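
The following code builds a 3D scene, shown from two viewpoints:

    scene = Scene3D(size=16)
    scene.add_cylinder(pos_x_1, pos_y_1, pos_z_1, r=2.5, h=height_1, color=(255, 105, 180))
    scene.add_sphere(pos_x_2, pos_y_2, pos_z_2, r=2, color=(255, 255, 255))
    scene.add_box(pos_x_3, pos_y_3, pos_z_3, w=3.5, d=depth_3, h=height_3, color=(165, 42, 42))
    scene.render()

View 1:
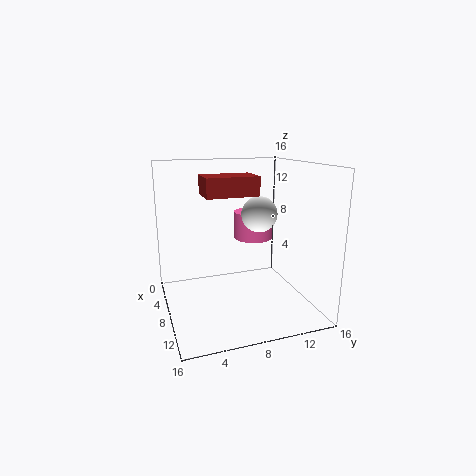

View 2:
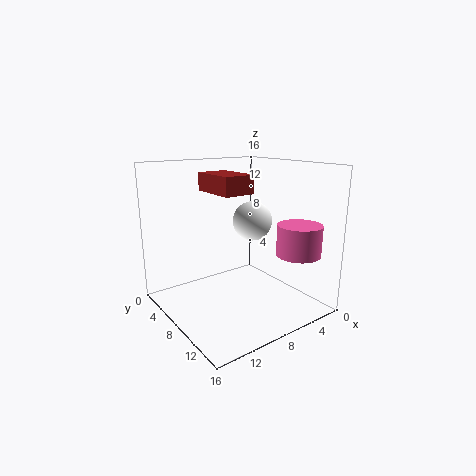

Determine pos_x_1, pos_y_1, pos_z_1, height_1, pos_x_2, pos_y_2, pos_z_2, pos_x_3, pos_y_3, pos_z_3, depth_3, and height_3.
pos_x_1 = 2.5; pos_y_1 = 12; pos_z_1 = 6; height_1 = 3.5; pos_x_2 = 8; pos_y_2 = 10.5; pos_z_2 = 10.5; pos_x_3 = 7; pos_y_3 = 4; pos_z_3 = 13; depth_3 = 5.5; height_3 = 2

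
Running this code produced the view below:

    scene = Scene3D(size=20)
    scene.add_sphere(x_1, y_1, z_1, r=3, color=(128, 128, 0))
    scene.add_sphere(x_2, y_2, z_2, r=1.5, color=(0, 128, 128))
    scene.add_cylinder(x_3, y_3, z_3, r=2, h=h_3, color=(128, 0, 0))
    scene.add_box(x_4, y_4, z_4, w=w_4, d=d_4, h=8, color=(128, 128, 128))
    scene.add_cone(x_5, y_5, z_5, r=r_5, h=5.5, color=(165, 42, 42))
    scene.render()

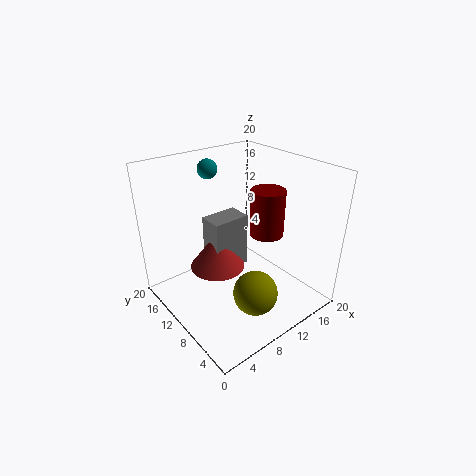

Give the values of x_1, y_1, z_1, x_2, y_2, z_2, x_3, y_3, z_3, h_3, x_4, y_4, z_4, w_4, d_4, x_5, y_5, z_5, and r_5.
x_1 = 9, y_1 = 5, z_1 = 4, x_2 = 11, y_2 = 18.5, z_2 = 17.5, x_3 = 9.5, y_3 = 4, z_3 = 13.5, h_3 = 5.5, x_4 = 7.5, y_4 = 11.5, z_4 = 4, w_4 = 5.5, d_4 = 3.5, x_5 = 8.5, y_5 = 13, z_5 = 4.5, r_5 = 4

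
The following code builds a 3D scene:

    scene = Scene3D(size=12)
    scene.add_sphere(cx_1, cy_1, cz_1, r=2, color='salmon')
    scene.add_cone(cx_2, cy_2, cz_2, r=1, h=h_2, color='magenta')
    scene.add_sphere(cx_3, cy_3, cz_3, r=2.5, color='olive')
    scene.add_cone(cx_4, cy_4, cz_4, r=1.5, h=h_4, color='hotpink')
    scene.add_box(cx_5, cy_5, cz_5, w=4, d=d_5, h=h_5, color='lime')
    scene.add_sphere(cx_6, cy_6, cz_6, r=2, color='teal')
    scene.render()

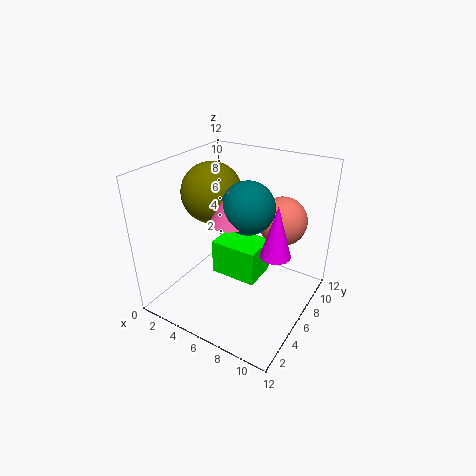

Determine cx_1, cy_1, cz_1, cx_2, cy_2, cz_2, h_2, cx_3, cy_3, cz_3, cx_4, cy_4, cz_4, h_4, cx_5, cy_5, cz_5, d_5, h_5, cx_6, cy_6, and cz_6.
cx_1 = 9; cy_1 = 8; cz_1 = 7.5; cx_2 = 11; cy_2 = 2.5; cz_2 = 8; h_2 = 3.5; cx_3 = 3.5; cy_3 = 6; cz_3 = 9.5; cx_4 = 6.5; cy_4 = 4; cz_4 = 8.5; h_4 = 2.5; cx_5 = 4; cy_5 = 5; cz_5 = 2.5; d_5 = 3; h_5 = 3; cx_6 = 7.5; cy_6 = 5; cz_6 = 9.5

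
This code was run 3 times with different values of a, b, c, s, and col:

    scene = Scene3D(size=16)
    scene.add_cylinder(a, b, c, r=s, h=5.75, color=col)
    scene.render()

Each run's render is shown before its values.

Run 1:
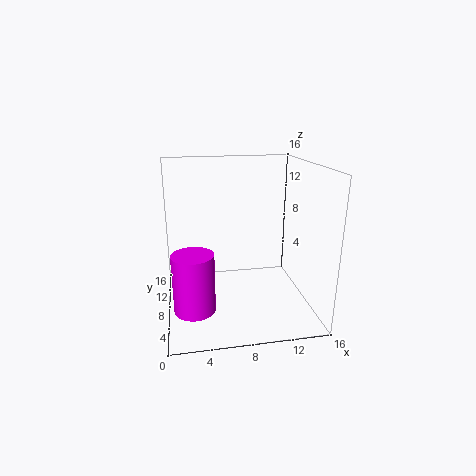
a = 2.75; b = 2.5; c = 3; s = 2; col = 'magenta'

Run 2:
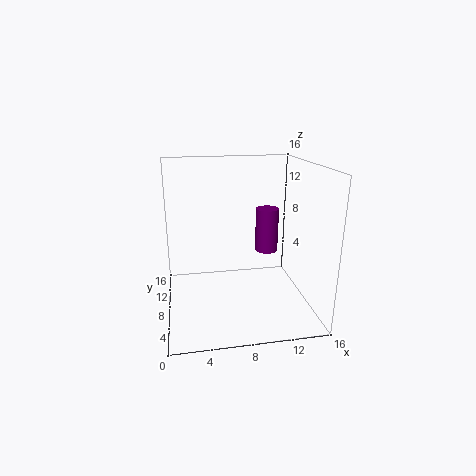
a = 13; b = 14; c = 3.75; s = 1.5; col = 'purple'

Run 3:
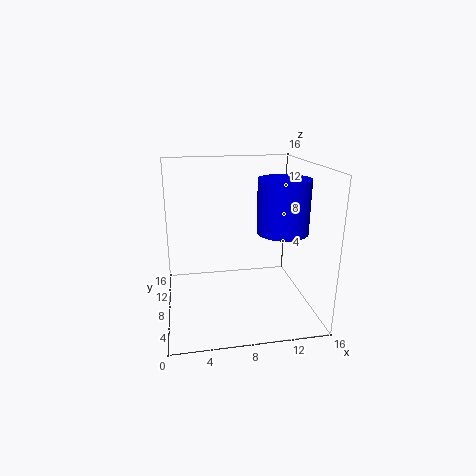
a = 12.5; b = 6.25; c = 9; s = 2.75; col = 'blue'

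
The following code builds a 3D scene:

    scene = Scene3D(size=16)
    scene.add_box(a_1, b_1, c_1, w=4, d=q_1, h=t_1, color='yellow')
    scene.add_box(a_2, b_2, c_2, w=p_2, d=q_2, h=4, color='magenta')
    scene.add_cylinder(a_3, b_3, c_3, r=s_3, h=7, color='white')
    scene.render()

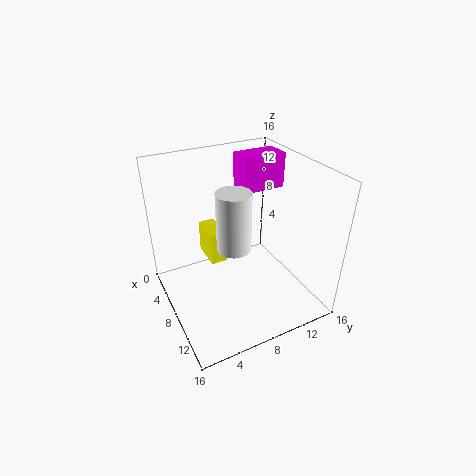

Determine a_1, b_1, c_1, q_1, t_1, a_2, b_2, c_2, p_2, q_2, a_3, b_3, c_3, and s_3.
a_1 = 1; b_1 = 6; c_1 = 3; q_1 = 2; t_1 = 4; a_2 = 3; b_2 = 10; c_2 = 12; p_2 = 3; q_2 = 5; a_3 = 7; b_3 = 8; c_3 = 6; s_3 = 2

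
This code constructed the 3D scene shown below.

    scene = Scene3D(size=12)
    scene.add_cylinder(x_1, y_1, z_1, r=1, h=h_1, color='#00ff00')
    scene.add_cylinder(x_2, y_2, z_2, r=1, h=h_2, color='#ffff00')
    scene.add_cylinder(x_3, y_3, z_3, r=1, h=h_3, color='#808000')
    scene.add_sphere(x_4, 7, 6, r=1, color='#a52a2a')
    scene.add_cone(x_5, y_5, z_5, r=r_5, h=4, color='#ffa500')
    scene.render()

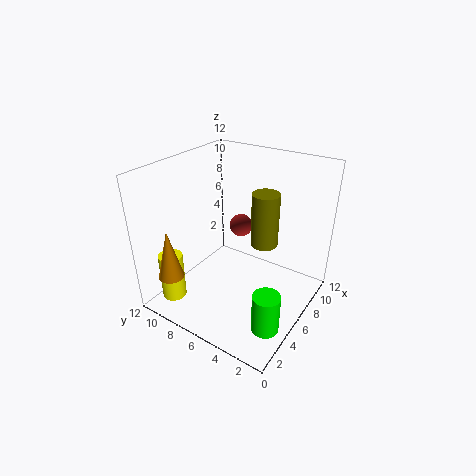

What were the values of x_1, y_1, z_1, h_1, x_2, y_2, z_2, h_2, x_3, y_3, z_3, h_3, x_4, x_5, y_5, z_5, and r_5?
x_1 = 2; y_1 = 1; z_1 = 2; h_1 = 3; x_2 = 2; y_2 = 10; z_2 = 1; h_2 = 4; x_3 = 5; y_3 = 3; z_3 = 7; h_3 = 4; x_4 = 8; x_5 = 1; y_5 = 9; z_5 = 4; r_5 = 1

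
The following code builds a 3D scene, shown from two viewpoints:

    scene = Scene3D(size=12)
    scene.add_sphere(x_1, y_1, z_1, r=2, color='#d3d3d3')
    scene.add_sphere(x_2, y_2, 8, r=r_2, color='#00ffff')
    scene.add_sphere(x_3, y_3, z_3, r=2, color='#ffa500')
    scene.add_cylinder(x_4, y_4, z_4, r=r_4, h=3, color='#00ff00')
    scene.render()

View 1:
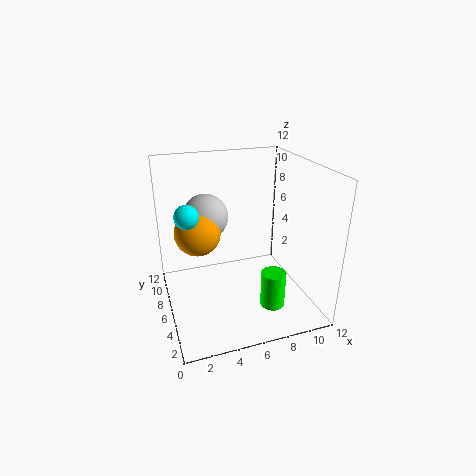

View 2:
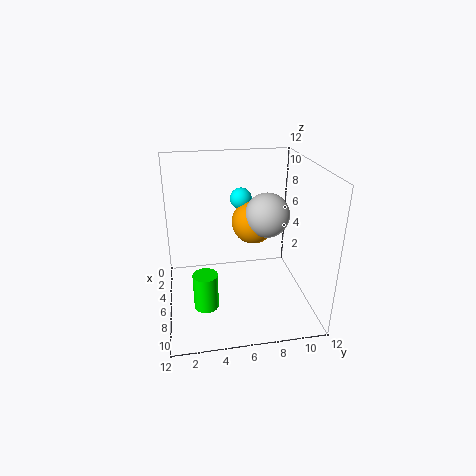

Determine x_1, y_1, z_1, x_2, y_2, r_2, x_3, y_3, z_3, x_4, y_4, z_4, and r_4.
x_1 = 4
y_1 = 9
z_1 = 7
x_2 = 2
y_2 = 7
r_2 = 1
x_3 = 3
y_3 = 8
z_3 = 6
x_4 = 8
y_4 = 3
z_4 = 1
r_4 = 1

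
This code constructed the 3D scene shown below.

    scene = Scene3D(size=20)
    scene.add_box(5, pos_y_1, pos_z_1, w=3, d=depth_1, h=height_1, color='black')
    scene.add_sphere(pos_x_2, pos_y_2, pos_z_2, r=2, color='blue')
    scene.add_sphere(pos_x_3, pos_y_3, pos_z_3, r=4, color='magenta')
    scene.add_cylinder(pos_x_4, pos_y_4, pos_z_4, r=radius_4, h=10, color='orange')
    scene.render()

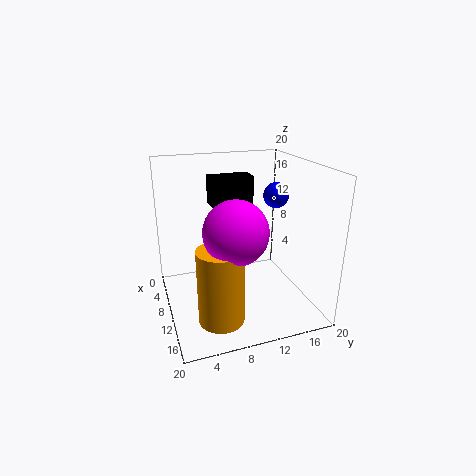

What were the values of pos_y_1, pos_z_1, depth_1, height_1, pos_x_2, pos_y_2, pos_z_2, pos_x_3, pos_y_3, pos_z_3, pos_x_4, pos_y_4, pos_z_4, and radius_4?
pos_y_1 = 7
pos_z_1 = 14
depth_1 = 6
height_1 = 4
pos_x_2 = 5
pos_y_2 = 18
pos_z_2 = 14
pos_x_3 = 15
pos_y_3 = 8
pos_z_3 = 13
pos_x_4 = 15
pos_y_4 = 6
pos_z_4 = 1
radius_4 = 3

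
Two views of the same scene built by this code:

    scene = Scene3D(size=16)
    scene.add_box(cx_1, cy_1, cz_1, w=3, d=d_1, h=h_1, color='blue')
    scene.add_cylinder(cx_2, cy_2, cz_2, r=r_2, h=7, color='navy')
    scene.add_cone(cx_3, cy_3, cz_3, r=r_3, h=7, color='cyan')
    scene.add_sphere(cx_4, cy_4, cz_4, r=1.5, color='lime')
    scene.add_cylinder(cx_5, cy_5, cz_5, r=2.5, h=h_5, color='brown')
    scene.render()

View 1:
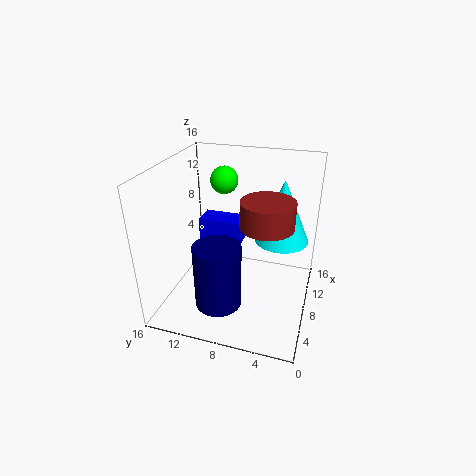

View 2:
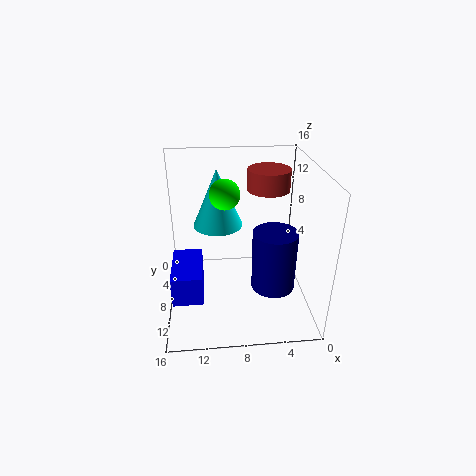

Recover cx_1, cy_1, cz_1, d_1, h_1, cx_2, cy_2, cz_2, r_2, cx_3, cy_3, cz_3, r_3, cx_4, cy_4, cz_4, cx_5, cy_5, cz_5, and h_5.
cx_1 = 12, cy_1 = 9, cz_1 = 4.5, d_1 = 5.5, h_1 = 3, cx_2 = 4, cy_2 = 9, cz_2 = 2, r_2 = 2.5, cx_3 = 10, cy_3 = 3.5, cz_3 = 7.5, r_3 = 3, cx_4 = 9.5, cy_4 = 10, cz_4 = 14, cx_5 = 4, cy_5 = 4, cz_5 = 12, h_5 = 2.5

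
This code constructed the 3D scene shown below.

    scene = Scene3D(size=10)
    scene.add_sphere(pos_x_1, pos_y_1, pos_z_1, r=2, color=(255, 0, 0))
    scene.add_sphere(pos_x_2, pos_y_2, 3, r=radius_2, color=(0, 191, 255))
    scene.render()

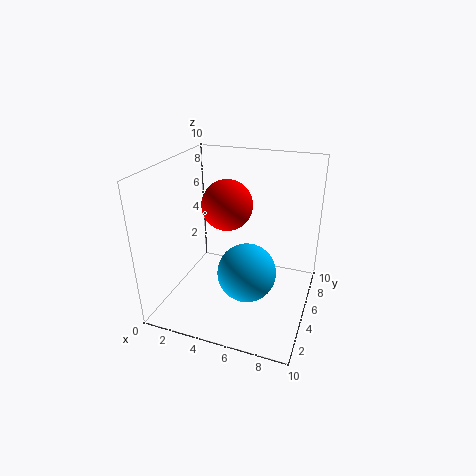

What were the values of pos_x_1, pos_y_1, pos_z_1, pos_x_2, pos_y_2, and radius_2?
pos_x_1 = 3, pos_y_1 = 8, pos_z_1 = 6, pos_x_2 = 6, pos_y_2 = 4, radius_2 = 2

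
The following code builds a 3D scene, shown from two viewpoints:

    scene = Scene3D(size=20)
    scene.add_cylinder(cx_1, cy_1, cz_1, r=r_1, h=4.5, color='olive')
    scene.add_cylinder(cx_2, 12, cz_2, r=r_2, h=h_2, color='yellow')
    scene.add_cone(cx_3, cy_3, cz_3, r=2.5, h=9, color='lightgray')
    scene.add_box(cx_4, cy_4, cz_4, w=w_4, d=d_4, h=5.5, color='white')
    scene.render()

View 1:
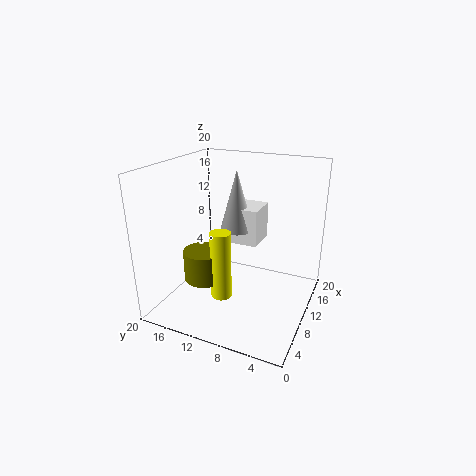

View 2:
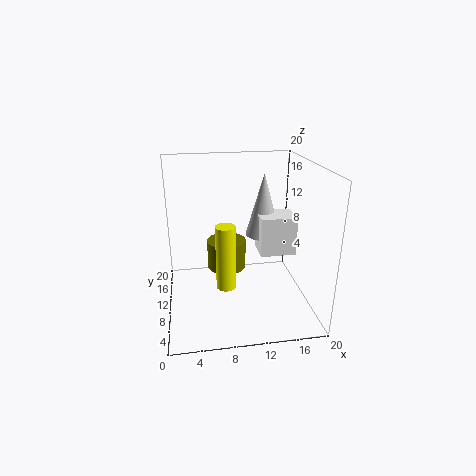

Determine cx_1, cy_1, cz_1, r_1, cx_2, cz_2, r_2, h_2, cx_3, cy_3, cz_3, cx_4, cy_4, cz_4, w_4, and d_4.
cx_1 = 9
cy_1 = 15
cz_1 = 3
r_1 = 3
cx_2 = 8.5
cz_2 = 1
r_2 = 1.5
h_2 = 10
cx_3 = 14
cy_3 = 12
cz_3 = 9.5
cx_4 = 13
cy_4 = 8.5
cz_4 = 7.5
w_4 = 5
d_4 = 4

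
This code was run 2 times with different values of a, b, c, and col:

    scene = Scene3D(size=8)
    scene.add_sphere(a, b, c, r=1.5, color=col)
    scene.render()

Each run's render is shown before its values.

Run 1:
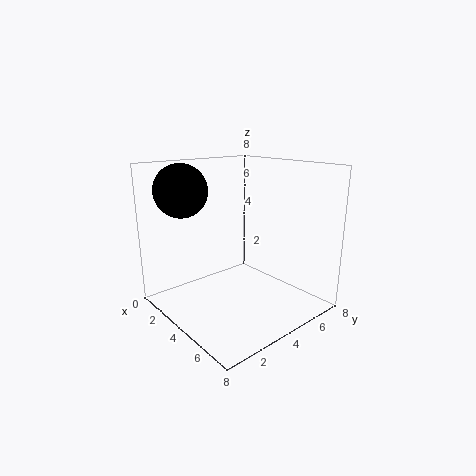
a = 1.5; b = 2; c = 6.5; col = 'black'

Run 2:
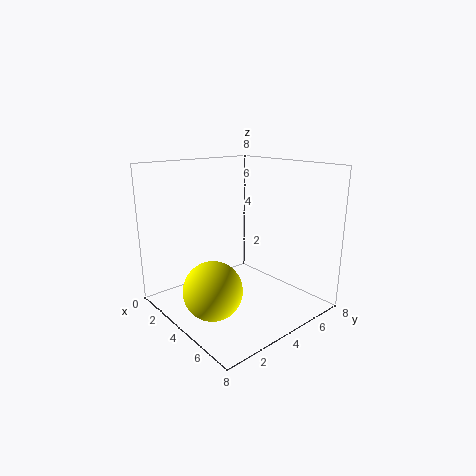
a = 5; b = 1.5; c = 2; col = 'yellow'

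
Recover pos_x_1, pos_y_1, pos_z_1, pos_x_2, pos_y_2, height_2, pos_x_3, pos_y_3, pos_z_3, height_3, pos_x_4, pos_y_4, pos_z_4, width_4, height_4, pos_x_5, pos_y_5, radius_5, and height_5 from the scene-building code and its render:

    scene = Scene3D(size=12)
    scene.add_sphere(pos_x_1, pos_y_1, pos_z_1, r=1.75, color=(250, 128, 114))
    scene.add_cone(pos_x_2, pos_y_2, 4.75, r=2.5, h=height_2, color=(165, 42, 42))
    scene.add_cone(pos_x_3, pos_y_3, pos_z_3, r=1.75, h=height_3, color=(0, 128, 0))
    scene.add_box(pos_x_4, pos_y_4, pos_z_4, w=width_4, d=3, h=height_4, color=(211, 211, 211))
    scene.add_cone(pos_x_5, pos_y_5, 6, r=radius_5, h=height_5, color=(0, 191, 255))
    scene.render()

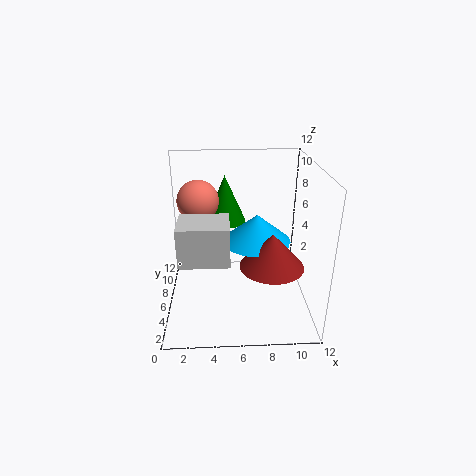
pos_x_1 = 2.75
pos_y_1 = 7.5
pos_z_1 = 8.75
pos_x_2 = 8.5
pos_y_2 = 3.5
height_2 = 2.75
pos_x_3 = 5
pos_y_3 = 8
pos_z_3 = 6.75
height_3 = 4
pos_x_4 = 1.5
pos_y_4 = 1.75
pos_z_4 = 5.75
width_4 = 3.75
height_4 = 3
pos_x_5 = 7.5
pos_y_5 = 5.5
radius_5 = 2.75
height_5 = 2.25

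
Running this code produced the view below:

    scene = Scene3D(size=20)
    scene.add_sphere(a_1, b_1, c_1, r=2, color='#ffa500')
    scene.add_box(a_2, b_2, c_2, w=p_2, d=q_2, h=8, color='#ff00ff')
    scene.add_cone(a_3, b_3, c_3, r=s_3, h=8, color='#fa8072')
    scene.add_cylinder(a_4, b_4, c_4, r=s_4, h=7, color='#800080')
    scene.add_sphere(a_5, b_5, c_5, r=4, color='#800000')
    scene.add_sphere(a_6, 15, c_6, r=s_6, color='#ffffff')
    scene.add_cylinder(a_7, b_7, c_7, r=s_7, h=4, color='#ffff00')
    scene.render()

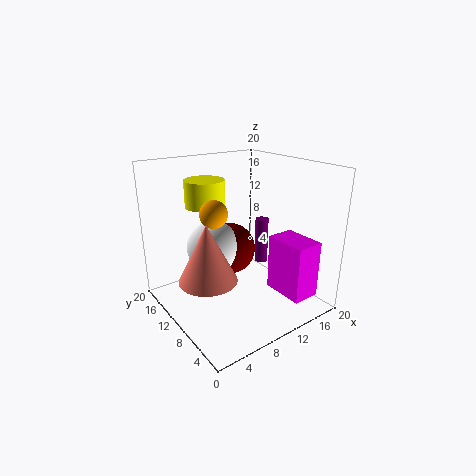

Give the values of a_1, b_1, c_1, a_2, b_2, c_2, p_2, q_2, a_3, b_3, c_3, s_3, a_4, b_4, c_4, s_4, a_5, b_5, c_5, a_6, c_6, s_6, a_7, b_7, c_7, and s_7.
a_1 = 8; b_1 = 13; c_1 = 13; a_2 = 14; b_2 = 2; c_2 = 2; p_2 = 4; q_2 = 6; a_3 = 5; b_3 = 10; c_3 = 5; s_3 = 4; a_4 = 16; b_4 = 12; c_4 = 4; s_4 = 1; a_5 = 12; b_5 = 15; c_5 = 6; a_6 = 9; c_6 = 7; s_6 = 4; a_7 = 9; b_7 = 17; c_7 = 13; s_7 = 3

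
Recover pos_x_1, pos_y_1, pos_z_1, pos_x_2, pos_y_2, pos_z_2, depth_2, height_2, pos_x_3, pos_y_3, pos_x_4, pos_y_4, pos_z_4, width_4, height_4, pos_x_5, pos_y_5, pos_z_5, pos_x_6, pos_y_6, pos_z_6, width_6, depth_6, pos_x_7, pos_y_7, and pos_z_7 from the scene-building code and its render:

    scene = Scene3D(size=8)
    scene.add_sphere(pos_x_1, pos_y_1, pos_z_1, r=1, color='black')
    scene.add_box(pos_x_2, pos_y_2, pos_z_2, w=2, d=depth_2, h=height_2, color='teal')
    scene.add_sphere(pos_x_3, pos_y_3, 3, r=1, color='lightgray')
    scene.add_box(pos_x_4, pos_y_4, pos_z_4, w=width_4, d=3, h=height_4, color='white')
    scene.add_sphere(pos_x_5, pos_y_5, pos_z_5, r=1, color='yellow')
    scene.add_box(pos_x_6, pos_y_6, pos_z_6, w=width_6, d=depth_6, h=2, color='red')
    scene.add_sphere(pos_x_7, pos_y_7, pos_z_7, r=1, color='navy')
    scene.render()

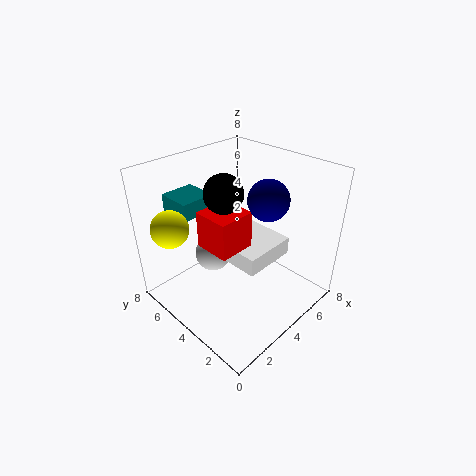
pos_x_1 = 3
pos_y_1 = 4
pos_z_1 = 7
pos_x_2 = 2
pos_y_2 = 6
pos_z_2 = 5
depth_2 = 2
height_2 = 1
pos_x_3 = 3
pos_y_3 = 5
pos_x_4 = 3
pos_y_4 = 2
pos_z_4 = 3
width_4 = 3
height_4 = 1
pos_x_5 = 1
pos_y_5 = 6
pos_z_5 = 5
pos_x_6 = 2
pos_y_6 = 3
pos_z_6 = 4
width_6 = 2
depth_6 = 2
pos_x_7 = 4
pos_y_7 = 2
pos_z_7 = 7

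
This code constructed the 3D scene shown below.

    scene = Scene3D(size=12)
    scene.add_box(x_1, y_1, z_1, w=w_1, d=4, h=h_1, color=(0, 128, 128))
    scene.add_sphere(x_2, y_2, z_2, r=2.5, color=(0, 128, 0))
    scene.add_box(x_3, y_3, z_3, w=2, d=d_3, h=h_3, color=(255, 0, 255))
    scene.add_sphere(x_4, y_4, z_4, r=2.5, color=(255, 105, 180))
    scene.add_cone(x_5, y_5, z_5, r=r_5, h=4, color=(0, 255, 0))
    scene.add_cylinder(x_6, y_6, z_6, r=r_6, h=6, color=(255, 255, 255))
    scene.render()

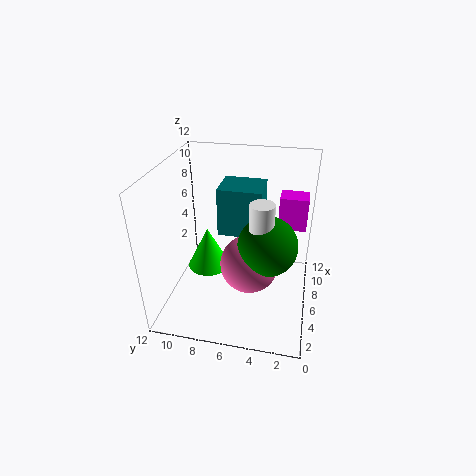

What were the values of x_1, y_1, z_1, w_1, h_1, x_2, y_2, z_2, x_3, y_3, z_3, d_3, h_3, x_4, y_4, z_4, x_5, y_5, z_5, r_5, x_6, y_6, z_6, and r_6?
x_1 = 8.5, y_1 = 4.5, z_1 = 4.5, w_1 = 3.5, h_1 = 4.5, x_2 = 6, y_2 = 3.5, z_2 = 5.5, x_3 = 9, y_3 = 0.5, z_3 = 5.5, d_3 = 2.5, h_3 = 3, x_4 = 6, y_4 = 5, z_4 = 3.5, x_5 = 8.5, y_5 = 9.5, z_5 = 1, r_5 = 2, x_6 = 5.5, y_6 = 4, z_6 = 3.5, r_6 = 1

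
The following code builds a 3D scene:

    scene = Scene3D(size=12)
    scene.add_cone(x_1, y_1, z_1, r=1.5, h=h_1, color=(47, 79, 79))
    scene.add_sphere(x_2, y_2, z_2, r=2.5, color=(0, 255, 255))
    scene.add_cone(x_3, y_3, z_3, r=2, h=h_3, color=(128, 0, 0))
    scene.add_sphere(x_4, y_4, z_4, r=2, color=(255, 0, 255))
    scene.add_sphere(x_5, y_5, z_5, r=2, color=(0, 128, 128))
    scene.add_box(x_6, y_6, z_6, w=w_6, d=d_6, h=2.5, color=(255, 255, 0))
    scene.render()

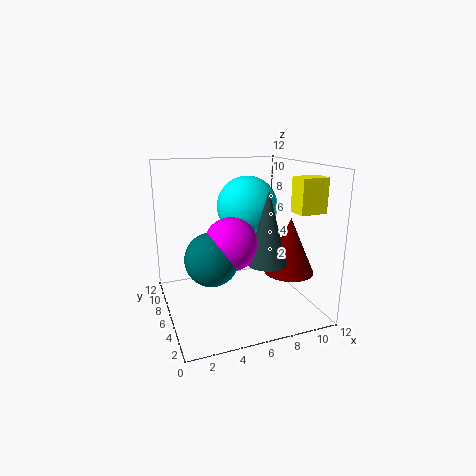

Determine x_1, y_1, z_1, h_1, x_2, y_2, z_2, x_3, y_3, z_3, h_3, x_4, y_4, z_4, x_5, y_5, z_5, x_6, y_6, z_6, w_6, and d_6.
x_1 = 7
y_1 = 2.5
z_1 = 5
h_1 = 5.5
x_2 = 7
y_2 = 6.5
z_2 = 8.5
x_3 = 9.5
y_3 = 3.5
z_3 = 3.5
h_3 = 4.5
x_4 = 4.5
y_4 = 3.5
z_4 = 6.5
x_5 = 3
y_5 = 3.5
z_5 = 5.5
x_6 = 8.5
y_6 = 0.5
z_6 = 9
w_6 = 2
d_6 = 1.5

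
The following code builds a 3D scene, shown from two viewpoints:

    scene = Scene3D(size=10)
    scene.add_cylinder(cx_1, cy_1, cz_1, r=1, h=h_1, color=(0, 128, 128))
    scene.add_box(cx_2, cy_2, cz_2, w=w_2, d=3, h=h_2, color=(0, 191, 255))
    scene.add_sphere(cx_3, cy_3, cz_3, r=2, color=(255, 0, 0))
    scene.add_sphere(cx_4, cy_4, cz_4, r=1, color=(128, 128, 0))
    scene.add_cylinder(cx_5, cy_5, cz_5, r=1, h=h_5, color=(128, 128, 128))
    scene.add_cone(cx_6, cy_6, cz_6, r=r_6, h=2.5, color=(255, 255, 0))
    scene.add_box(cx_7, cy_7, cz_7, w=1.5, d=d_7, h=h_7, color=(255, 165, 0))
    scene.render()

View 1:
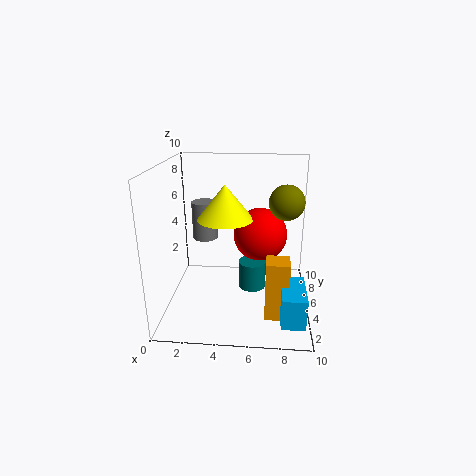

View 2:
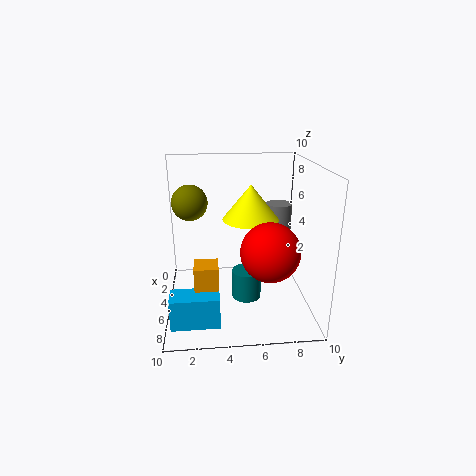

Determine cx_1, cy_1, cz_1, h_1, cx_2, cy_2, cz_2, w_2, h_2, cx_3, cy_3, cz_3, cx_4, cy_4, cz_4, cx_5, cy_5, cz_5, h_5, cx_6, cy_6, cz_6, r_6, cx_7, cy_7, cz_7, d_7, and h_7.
cx_1 = 6; cy_1 = 5.5; cz_1 = 1; h_1 = 2; cx_2 = 8; cy_2 = 0.5; cz_2 = 1; w_2 = 1.5; h_2 = 2; cx_3 = 6.5; cy_3 = 7; cz_3 = 4.5; cx_4 = 8; cy_4 = 2; cz_4 = 8.5; cx_5 = 2; cy_5 = 8.5; cz_5 = 3.5; h_5 = 3; cx_6 = 4; cy_6 = 6; cz_6 = 6; r_6 = 2; cx_7 = 7; cy_7 = 2; cz_7 = 0.5; d_7 = 1.5; h_7 = 4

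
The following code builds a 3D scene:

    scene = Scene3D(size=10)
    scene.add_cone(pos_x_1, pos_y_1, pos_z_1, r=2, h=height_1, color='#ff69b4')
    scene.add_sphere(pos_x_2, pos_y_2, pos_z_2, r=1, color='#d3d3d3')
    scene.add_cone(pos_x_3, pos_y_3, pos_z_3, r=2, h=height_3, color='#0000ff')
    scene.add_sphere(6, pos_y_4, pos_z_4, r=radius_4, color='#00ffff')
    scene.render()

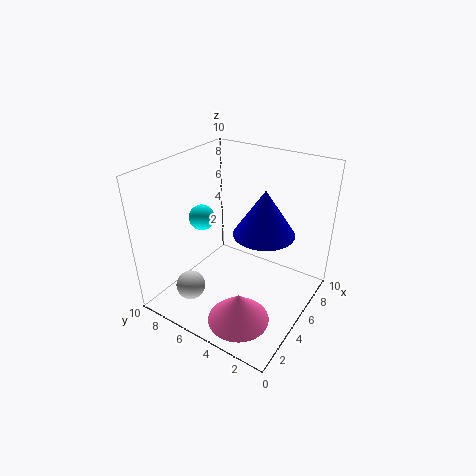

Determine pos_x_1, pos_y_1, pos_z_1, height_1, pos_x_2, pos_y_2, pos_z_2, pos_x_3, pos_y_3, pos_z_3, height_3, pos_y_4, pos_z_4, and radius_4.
pos_x_1 = 2
pos_y_1 = 3
pos_z_1 = 1
height_1 = 2
pos_x_2 = 2
pos_y_2 = 7
pos_z_2 = 2
pos_x_3 = 5
pos_y_3 = 3
pos_z_3 = 6
height_3 = 3
pos_y_4 = 9
pos_z_4 = 5
radius_4 = 1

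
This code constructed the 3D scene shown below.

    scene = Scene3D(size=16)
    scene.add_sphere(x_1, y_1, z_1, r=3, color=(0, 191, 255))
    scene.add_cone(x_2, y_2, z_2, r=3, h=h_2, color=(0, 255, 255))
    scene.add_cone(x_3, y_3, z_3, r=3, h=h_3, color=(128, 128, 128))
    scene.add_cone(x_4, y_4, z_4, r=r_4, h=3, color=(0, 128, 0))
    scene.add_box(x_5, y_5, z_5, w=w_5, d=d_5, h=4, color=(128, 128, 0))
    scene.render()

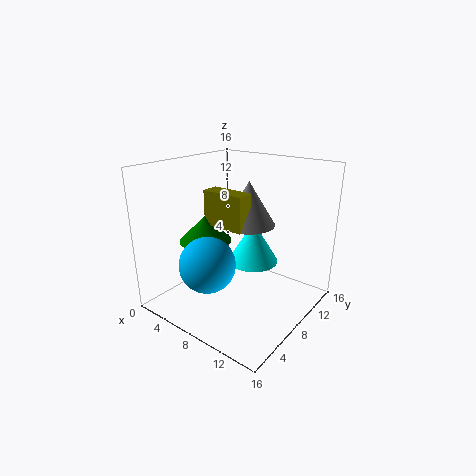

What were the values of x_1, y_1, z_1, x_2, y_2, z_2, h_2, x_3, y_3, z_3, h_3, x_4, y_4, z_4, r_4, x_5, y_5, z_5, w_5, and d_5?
x_1 = 7, y_1 = 4, z_1 = 6, x_2 = 8, y_2 = 11, z_2 = 4, h_2 = 5, x_3 = 8, y_3 = 10, z_3 = 9, h_3 = 5, x_4 = 4, y_4 = 7, z_4 = 7, r_4 = 3, x_5 = 4, y_5 = 7, z_5 = 9, w_5 = 5, d_5 = 2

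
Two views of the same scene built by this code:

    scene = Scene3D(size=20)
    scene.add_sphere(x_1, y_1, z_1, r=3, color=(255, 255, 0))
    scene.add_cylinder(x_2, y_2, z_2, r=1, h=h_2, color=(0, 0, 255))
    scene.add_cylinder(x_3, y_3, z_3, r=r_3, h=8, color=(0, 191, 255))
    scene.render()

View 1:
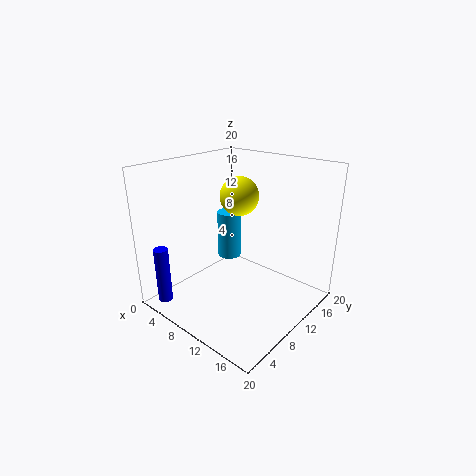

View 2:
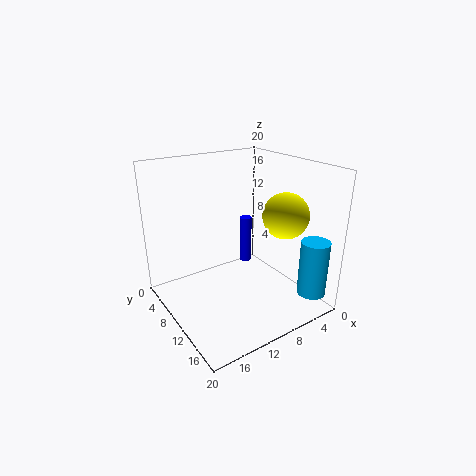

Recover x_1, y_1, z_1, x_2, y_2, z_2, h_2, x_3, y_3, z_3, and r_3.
x_1 = 6, y_1 = 15, z_1 = 14, x_2 = 3, y_2 = 2, z_2 = 1, h_2 = 8, x_3 = 2, y_3 = 17, z_3 = 2, r_3 = 2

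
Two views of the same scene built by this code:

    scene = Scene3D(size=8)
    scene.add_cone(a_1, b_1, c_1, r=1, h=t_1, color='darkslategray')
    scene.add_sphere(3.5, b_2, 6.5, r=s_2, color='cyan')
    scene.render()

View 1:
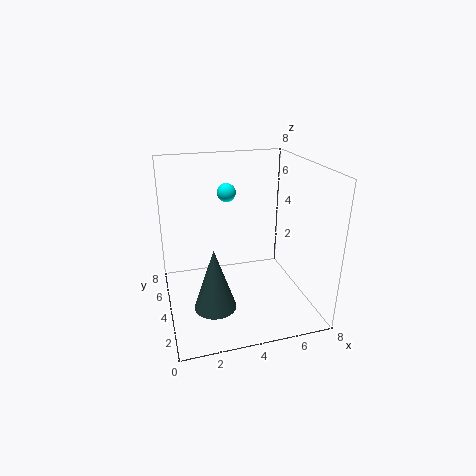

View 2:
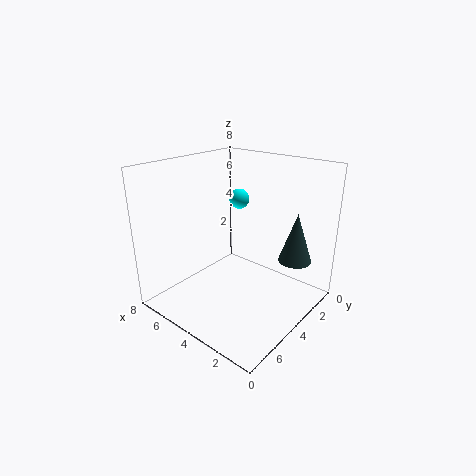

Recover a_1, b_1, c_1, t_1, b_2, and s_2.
a_1 = 2; b_1 = 1; c_1 = 2; t_1 = 3; b_2 = 4.5; s_2 = 0.5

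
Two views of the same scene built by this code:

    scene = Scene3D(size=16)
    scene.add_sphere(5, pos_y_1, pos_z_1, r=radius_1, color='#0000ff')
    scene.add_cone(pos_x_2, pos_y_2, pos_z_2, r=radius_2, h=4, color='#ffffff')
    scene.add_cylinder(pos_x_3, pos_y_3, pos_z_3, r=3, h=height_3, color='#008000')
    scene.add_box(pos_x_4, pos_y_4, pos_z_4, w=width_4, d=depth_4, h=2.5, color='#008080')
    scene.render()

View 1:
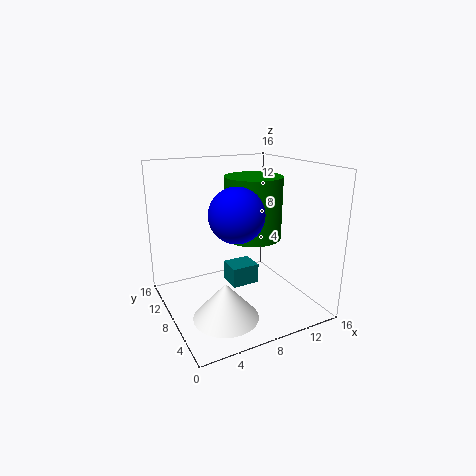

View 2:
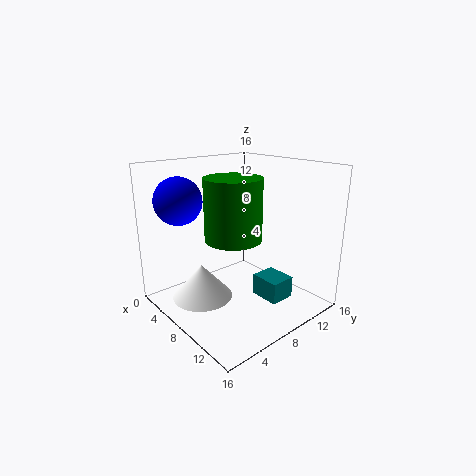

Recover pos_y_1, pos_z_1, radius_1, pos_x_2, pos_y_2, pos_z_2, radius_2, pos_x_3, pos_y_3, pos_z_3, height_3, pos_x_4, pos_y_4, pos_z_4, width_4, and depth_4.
pos_y_1 = 2.5; pos_z_1 = 12.5; radius_1 = 2.5; pos_x_2 = 5; pos_y_2 = 5; pos_z_2 = 0.5; radius_2 = 3.5; pos_x_3 = 9; pos_y_3 = 6.5; pos_z_3 = 8.5; height_3 = 6.5; pos_x_4 = 8.5; pos_y_4 = 10; pos_z_4 = 0.5; width_4 = 3.5; depth_4 = 3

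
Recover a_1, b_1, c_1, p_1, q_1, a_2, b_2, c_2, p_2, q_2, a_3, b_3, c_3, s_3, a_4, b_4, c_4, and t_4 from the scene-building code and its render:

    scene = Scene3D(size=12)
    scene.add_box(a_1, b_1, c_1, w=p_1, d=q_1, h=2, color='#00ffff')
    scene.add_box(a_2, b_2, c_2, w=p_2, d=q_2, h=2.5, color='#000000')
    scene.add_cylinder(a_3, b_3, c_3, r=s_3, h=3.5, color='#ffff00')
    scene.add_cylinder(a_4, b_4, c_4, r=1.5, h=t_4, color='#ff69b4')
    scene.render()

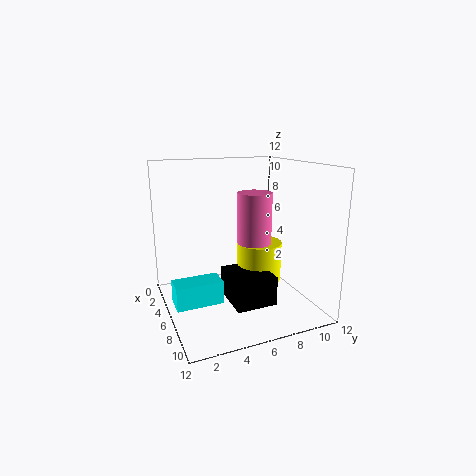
a_1 = 4.5, b_1 = 0.5, c_1 = 0.5, p_1 = 2, q_1 = 4, a_2 = 4.5, b_2 = 5, c_2 = 0.5, p_2 = 4, q_2 = 3.5, a_3 = 5, b_3 = 8.5, c_3 = 1.5, s_3 = 2, a_4 = 5, b_4 = 8, c_4 = 4, t_4 = 5.5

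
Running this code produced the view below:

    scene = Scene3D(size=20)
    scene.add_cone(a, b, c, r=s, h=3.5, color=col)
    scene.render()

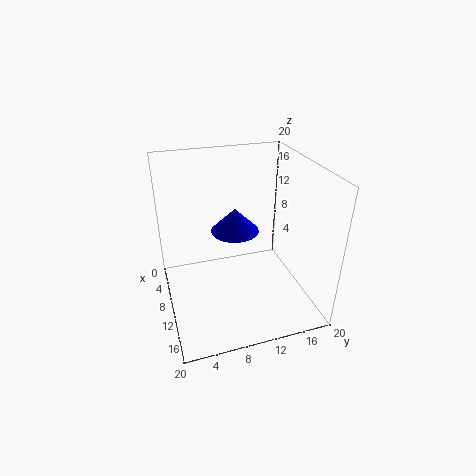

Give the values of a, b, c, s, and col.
a = 7, b = 10.5, c = 9.5, s = 3.5, col = 'blue'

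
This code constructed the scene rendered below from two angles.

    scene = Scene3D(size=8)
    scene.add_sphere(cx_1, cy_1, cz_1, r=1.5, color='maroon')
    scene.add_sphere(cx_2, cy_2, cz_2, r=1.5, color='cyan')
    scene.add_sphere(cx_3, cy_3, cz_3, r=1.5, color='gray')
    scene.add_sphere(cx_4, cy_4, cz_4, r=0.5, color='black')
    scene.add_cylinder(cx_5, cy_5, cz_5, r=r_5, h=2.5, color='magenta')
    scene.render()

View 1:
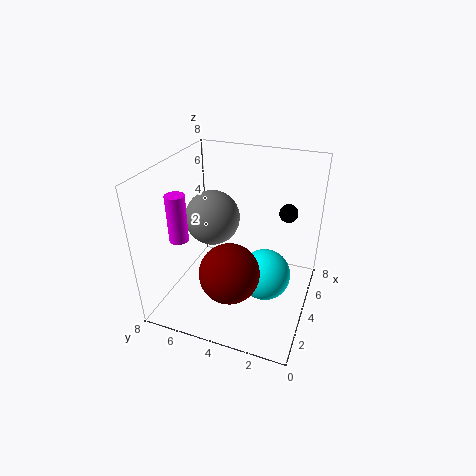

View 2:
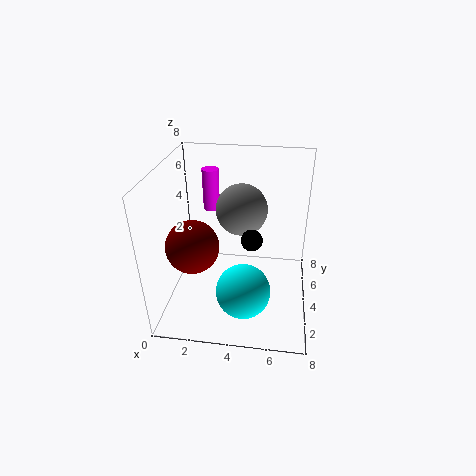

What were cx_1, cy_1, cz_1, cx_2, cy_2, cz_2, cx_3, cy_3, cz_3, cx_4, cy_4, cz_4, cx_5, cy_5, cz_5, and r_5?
cx_1 = 1.5; cy_1 = 3.5; cz_1 = 3.5; cx_2 = 4.5; cy_2 = 2.5; cz_2 = 1.5; cx_3 = 4; cy_3 = 5.5; cz_3 = 5; cx_4 = 5; cy_4 = 1.5; cz_4 = 5.5; cx_5 = 2; cy_5 = 6.5; cz_5 = 4.5; r_5 = 0.5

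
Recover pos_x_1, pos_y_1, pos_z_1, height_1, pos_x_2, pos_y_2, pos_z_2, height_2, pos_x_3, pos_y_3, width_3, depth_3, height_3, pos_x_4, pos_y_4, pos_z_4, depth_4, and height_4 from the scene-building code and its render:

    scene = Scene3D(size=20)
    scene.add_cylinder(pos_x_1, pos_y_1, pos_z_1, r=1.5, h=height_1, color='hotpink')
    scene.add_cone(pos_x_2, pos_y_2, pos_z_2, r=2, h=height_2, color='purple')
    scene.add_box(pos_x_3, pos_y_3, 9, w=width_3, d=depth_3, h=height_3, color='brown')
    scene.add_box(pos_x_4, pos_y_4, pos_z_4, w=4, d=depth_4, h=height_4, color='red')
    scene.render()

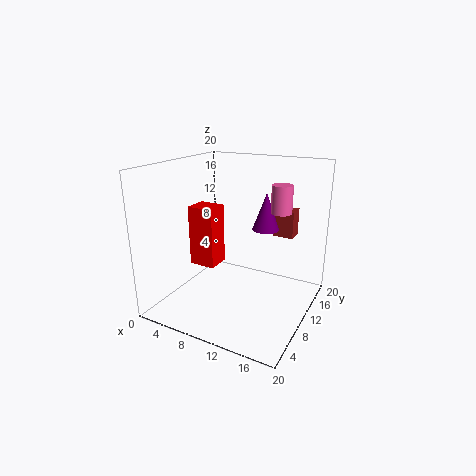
pos_x_1 = 14.5, pos_y_1 = 14.5, pos_z_1 = 13, height_1 = 4, pos_x_2 = 12, pos_y_2 = 15, pos_z_2 = 10, height_2 = 5.5, pos_x_3 = 13, pos_y_3 = 15.5, width_3 = 3, depth_3 = 2.5, height_3 = 4, pos_x_4 = 2, pos_y_4 = 9.5, pos_z_4 = 4.5, depth_4 = 3.5, height_4 = 9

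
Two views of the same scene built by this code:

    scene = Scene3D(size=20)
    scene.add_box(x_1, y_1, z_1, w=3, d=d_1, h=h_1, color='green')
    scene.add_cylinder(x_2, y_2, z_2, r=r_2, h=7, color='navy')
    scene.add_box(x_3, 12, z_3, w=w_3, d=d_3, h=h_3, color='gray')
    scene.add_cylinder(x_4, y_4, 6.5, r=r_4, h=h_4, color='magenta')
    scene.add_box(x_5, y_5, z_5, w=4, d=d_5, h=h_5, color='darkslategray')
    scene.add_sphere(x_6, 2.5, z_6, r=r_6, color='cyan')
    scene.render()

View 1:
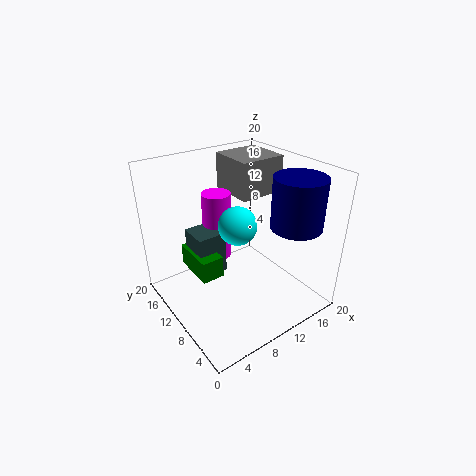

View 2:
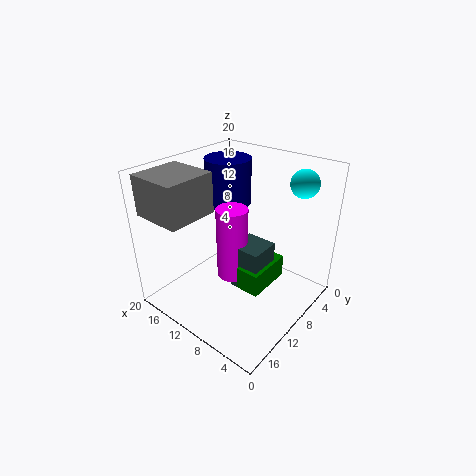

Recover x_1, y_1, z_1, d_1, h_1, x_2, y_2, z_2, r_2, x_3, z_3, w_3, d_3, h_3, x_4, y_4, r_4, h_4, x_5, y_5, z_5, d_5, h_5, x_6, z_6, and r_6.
x_1 = 3.5, y_1 = 8.5, z_1 = 6, d_1 = 6, h_1 = 3, x_2 = 16, y_2 = 5, z_2 = 12, r_2 = 3.5, x_3 = 12.5, z_3 = 14, w_3 = 7, d_3 = 7, h_3 = 5.5, x_4 = 8.5, y_4 = 13, r_4 = 2, h_4 = 9.5, x_5 = 4, y_5 = 10, z_5 = 5.5, d_5 = 4, h_5 = 6, x_6 = 4.5, z_6 = 17, r_6 = 2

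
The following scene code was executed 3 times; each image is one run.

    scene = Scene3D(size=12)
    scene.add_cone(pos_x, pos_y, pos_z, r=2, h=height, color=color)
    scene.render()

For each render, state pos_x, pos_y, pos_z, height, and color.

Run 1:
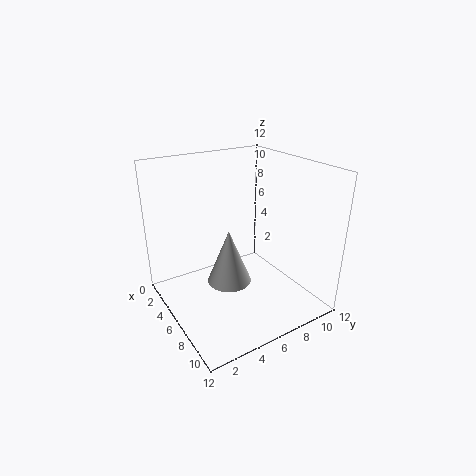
pos_x = 4.5; pos_y = 6; pos_z = 1; height = 5; color = 'lightgray'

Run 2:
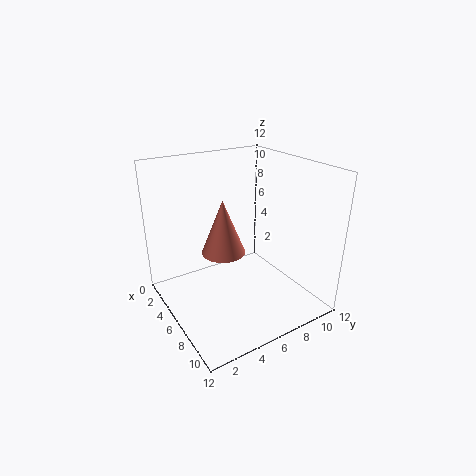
pos_x = 3.5; pos_y = 6; pos_z = 3.5; height = 5; color = 'salmon'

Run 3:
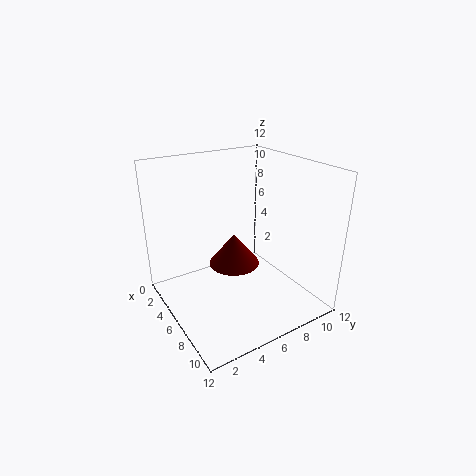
pos_x = 7; pos_y = 5; pos_z = 4.5; height = 2.5; color = 'maroon'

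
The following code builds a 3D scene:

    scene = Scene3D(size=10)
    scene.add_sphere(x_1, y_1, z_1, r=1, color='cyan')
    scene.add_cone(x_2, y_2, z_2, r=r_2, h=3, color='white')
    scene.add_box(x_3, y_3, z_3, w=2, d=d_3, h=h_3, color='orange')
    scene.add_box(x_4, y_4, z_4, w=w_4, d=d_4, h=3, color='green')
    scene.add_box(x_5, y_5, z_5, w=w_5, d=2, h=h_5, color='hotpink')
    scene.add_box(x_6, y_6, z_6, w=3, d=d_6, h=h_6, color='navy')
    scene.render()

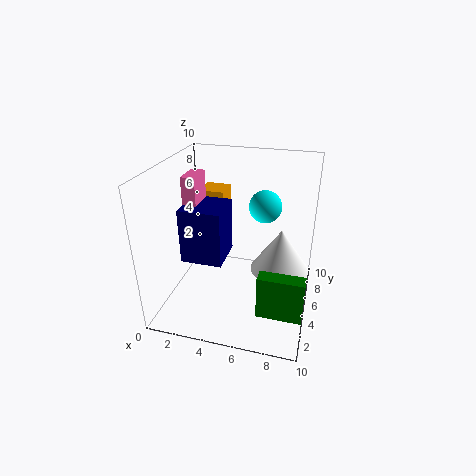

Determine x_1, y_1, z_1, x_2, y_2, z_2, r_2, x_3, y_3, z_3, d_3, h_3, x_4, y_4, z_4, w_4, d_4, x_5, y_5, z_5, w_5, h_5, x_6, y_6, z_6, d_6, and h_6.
x_1 = 7
y_1 = 4
z_1 = 8
x_2 = 8
y_2 = 5
z_2 = 3
r_2 = 2
x_3 = 1
y_3 = 8
z_3 = 5
d_3 = 2
h_3 = 2
x_4 = 7
y_4 = 2
z_4 = 1
w_4 = 3
d_4 = 1
x_5 = 1
y_5 = 5
z_5 = 6
w_5 = 1
h_5 = 3
x_6 = 1
y_6 = 4
z_6 = 3
d_6 = 3
h_6 = 4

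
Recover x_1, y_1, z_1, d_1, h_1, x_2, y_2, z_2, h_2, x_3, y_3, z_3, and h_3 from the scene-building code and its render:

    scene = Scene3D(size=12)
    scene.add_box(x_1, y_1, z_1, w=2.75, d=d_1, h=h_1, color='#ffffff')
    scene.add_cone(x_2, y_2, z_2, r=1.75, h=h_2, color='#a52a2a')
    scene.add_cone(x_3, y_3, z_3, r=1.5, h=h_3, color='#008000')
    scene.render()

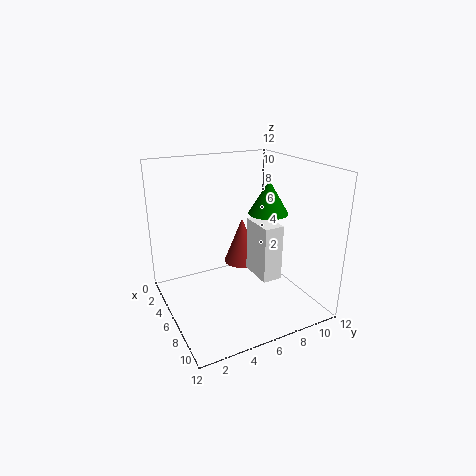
x_1 = 7.5, y_1 = 6, z_1 = 4, d_1 = 1.5, h_1 = 4.25, x_2 = 2, y_2 = 8.5, z_2 = 1.5, h_2 = 4.5, x_3 = 8.5, y_3 = 7.25, z_3 = 8.75, h_3 = 2.5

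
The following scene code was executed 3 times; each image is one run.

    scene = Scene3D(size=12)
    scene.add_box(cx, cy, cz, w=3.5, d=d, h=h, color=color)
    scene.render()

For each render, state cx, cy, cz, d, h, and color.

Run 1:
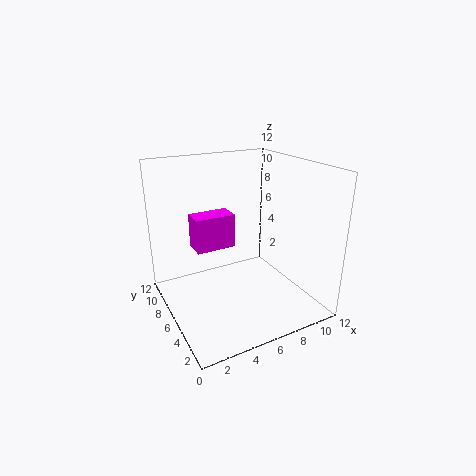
cx = 3, cy = 7.5, cz = 4.5, d = 2, h = 3, color = 'magenta'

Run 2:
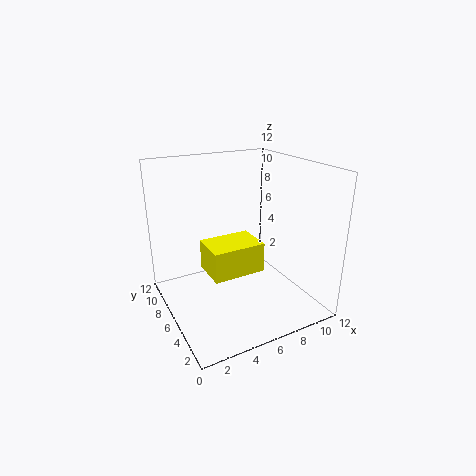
cx = 1.5, cy = 0.5, cz = 6, d = 2.5, h = 2, color = 'yellow'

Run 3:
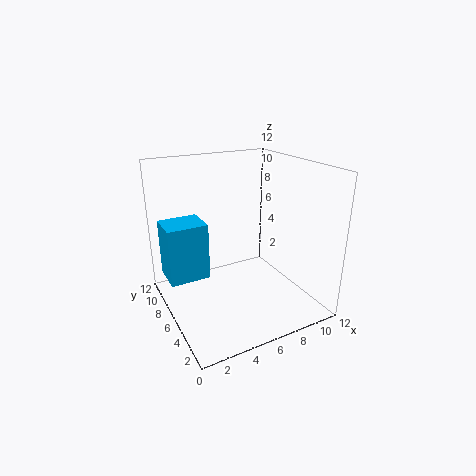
cx = 0.5, cy = 7.5, cz = 2, d = 3, h = 5, color = 'deepskyblue'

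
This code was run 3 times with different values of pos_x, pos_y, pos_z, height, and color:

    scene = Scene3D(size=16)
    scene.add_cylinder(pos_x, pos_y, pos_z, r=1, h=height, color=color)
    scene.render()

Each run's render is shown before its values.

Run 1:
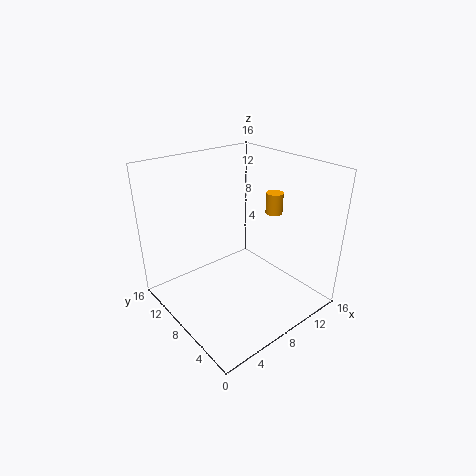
pos_x = 13.5; pos_y = 8; pos_z = 9.5; height = 2.5; color = 'orange'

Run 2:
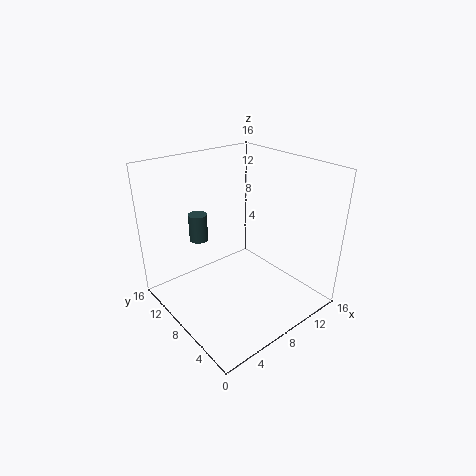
pos_x = 4.5; pos_y = 10.5; pos_z = 8; height = 3; color = 'darkslategray'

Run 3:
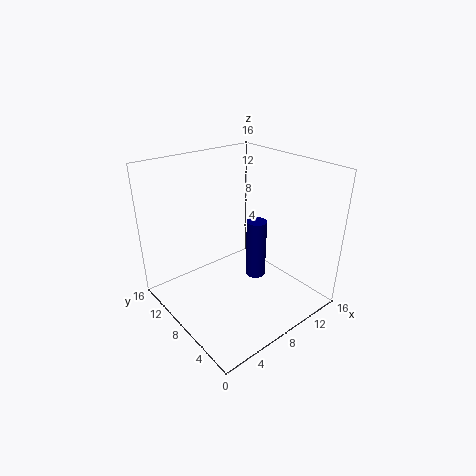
pos_x = 7.5; pos_y = 4.5; pos_z = 5.5; height = 6; color = 'navy'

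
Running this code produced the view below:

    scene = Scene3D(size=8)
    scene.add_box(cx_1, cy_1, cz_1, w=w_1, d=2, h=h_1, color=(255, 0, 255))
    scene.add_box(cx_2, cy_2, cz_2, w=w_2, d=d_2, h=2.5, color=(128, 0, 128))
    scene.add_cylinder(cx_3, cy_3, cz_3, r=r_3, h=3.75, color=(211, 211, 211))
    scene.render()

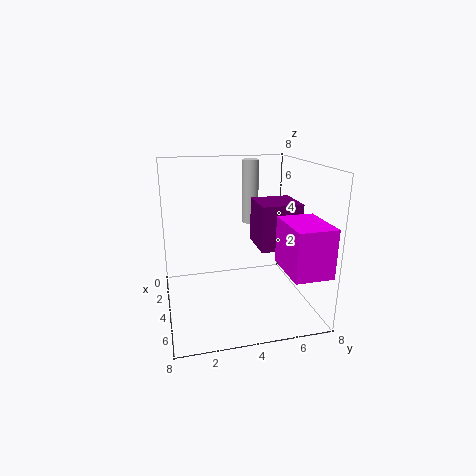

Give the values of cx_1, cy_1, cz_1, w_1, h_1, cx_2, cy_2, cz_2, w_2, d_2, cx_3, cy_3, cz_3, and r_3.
cx_1 = 5.25, cy_1 = 5.75, cz_1 = 3, w_1 = 2.75, h_1 = 2.5, cx_2 = 3, cy_2 = 5, cz_2 = 3.5, w_2 = 2.25, d_2 = 2.25, cx_3 = 2, cy_3 = 5.25, cz_3 = 4.25, r_3 = 0.5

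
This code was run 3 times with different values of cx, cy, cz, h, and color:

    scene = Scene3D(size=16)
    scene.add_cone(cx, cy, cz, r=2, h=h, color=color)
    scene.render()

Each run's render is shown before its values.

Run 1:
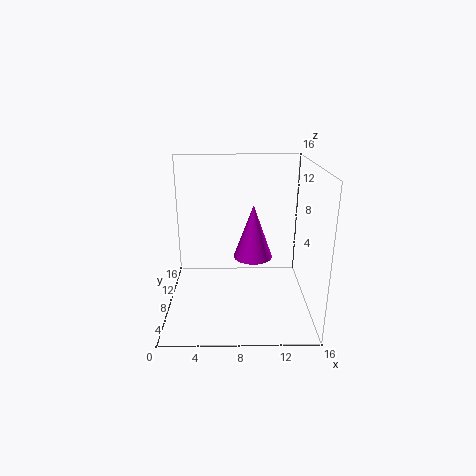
cx = 9.5, cy = 5.5, cz = 7, h = 5.5, color = 'magenta'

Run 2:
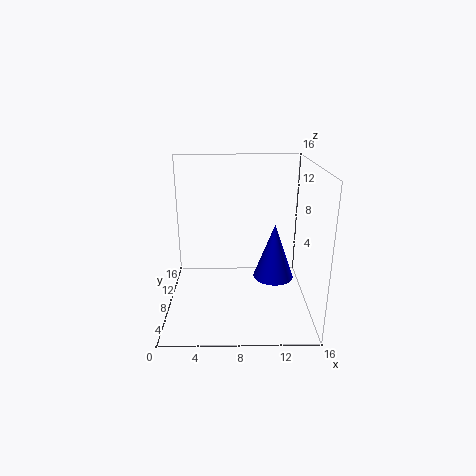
cx = 11.5, cy = 4, cz = 5.5, h = 5.5, color = 'blue'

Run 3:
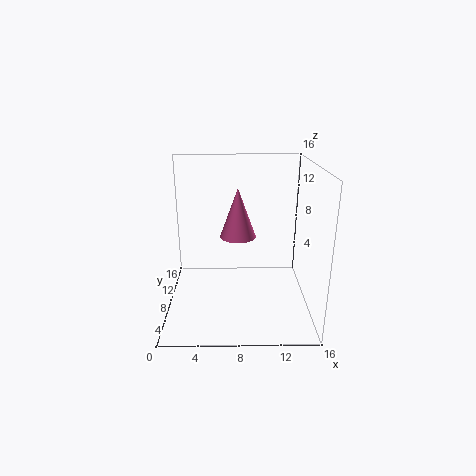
cx = 8, cy = 8.5, cz = 8, h = 5.5, color = 'hotpink'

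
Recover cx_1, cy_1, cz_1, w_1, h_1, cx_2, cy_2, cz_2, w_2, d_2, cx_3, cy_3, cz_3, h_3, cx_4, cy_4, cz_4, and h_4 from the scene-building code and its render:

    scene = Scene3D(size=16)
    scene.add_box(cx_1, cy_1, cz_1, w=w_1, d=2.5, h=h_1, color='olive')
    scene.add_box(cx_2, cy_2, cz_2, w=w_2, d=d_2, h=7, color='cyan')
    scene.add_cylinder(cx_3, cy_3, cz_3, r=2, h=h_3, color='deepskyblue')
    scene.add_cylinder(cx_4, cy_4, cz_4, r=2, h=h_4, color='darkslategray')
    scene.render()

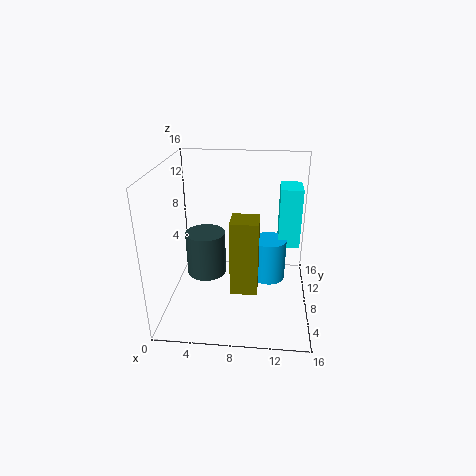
cx_1 = 8
cy_1 = 0.5
cz_1 = 6
w_1 = 2.5
h_1 = 7
cx_2 = 12.5
cy_2 = 10
cz_2 = 6
w_2 = 2.5
d_2 = 3.5
cx_3 = 11.5
cy_3 = 10
cz_3 = 2
h_3 = 5
cx_4 = 5
cy_4 = 5
cz_4 = 5.5
h_4 = 4.5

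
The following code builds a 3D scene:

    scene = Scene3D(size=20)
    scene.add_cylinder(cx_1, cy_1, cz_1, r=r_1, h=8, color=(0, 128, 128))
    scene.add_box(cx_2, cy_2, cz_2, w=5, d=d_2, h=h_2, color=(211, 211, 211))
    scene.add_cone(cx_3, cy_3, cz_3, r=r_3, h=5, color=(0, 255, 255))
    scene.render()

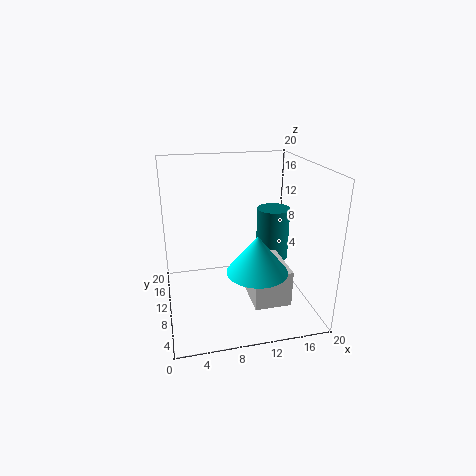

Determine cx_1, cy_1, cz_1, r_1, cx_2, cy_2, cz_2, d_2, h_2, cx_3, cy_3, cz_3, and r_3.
cx_1 = 16.5, cy_1 = 14, cz_1 = 4.5, r_1 = 2.5, cx_2 = 11, cy_2 = 4, cz_2 = 2, d_2 = 7, h_2 = 5, cx_3 = 11.5, cy_3 = 5.5, cz_3 = 7, r_3 = 4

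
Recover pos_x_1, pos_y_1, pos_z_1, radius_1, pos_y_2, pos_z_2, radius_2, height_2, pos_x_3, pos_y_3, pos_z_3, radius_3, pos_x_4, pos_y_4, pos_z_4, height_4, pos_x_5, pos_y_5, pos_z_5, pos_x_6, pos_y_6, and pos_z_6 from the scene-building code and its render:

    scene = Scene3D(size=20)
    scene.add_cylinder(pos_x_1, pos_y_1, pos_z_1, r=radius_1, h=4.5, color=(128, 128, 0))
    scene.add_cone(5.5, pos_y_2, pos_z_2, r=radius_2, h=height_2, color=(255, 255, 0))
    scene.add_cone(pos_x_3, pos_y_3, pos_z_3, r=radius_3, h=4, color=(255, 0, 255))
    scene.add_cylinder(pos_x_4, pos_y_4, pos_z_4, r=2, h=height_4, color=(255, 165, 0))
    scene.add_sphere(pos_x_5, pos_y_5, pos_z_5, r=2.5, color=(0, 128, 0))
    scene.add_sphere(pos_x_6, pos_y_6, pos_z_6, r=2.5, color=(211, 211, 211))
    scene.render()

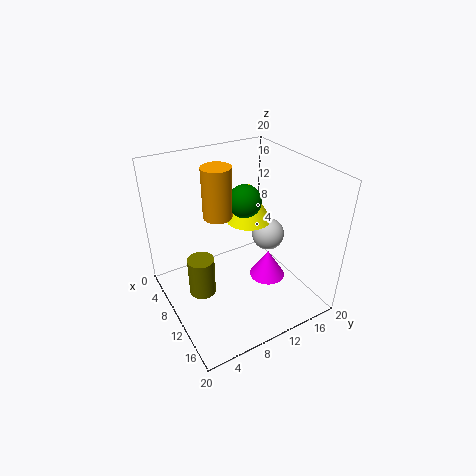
pos_x_1 = 15.5, pos_y_1 = 2, pos_z_1 = 8.5, radius_1 = 1.5, pos_y_2 = 14.5, pos_z_2 = 9.5, radius_2 = 3.5, height_2 = 6, pos_x_3 = 12.5, pos_y_3 = 13.5, pos_z_3 = 4, radius_3 = 2.5, pos_x_4 = 8, pos_y_4 = 8, pos_z_4 = 13, height_4 = 7, pos_x_5 = 6, pos_y_5 = 13.5, pos_z_5 = 13, pos_x_6 = 7.5, pos_y_6 = 17, pos_z_6 = 7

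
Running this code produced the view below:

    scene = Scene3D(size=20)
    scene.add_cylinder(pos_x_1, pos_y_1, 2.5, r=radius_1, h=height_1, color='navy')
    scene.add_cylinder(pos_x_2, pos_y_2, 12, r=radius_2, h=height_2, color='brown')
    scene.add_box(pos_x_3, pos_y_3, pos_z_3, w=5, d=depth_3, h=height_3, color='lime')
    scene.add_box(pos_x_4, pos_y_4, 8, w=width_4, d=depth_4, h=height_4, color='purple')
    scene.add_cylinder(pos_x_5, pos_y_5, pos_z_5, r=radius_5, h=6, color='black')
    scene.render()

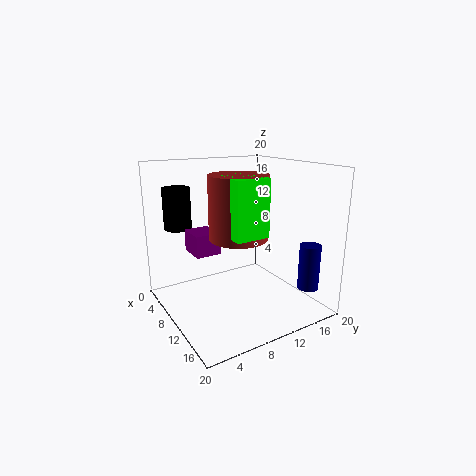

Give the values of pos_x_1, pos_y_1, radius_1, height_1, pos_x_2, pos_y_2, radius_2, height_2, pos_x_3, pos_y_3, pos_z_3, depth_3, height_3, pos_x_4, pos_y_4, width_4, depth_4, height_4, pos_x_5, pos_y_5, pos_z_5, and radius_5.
pos_x_1 = 15.5
pos_y_1 = 18.5
radius_1 = 1.5
height_1 = 6.5
pos_x_2 = 15
pos_y_2 = 7
radius_2 = 3.5
height_2 = 7.5
pos_x_3 = 14
pos_y_3 = 4.5
pos_z_3 = 13
depth_3 = 4
height_3 = 6.5
pos_x_4 = 5.5
pos_y_4 = 4
width_4 = 4
depth_4 = 3.5
height_4 = 3
pos_x_5 = 3
pos_y_5 = 4
pos_z_5 = 10.5
radius_5 = 2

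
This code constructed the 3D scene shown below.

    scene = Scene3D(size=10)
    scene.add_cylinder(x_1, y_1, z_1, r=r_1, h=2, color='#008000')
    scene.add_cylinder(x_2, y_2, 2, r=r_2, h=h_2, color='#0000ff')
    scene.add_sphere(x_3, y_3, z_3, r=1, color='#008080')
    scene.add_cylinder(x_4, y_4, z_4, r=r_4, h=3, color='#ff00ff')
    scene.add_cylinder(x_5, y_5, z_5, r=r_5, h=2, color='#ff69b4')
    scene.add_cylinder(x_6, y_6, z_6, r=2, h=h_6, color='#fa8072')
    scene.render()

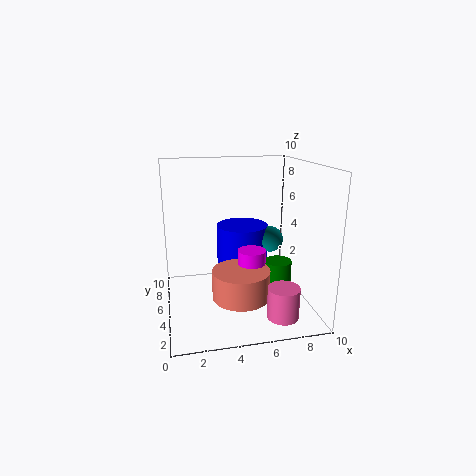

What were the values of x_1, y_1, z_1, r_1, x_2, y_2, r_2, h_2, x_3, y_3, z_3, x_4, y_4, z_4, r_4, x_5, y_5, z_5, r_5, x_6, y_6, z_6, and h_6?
x_1 = 8; y_1 = 5; z_1 = 1; r_1 = 1; x_2 = 6; y_2 = 8; r_2 = 2; h_2 = 3; x_3 = 8; y_3 = 7; z_3 = 4; x_4 = 6; y_4 = 5; z_4 = 1; r_4 = 1; x_5 = 7; y_5 = 1; z_5 = 1; r_5 = 1; x_6 = 5; y_6 = 4; z_6 = 1; h_6 = 2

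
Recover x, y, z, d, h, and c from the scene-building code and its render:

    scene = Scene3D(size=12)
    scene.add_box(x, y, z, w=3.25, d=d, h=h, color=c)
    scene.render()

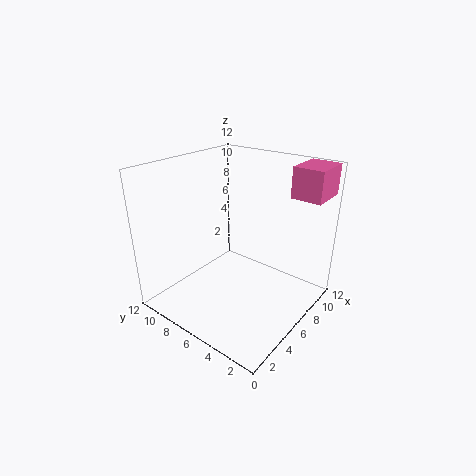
x = 8.5
y = 0.25
z = 9.5
d = 2.5
h = 2.5
c = 'hotpink'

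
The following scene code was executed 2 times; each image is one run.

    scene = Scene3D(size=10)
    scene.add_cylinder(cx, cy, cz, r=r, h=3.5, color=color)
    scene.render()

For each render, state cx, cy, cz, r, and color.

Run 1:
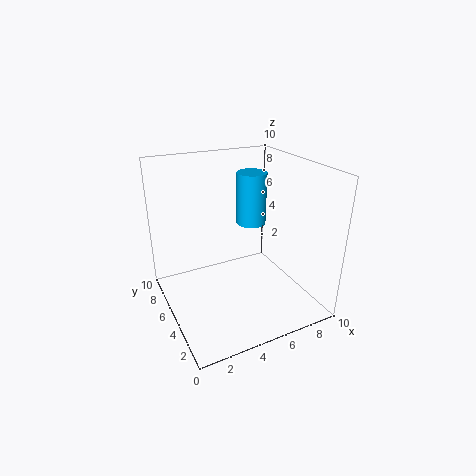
cx = 6, cy = 5, cz = 6, r = 1, color = 'deepskyblue'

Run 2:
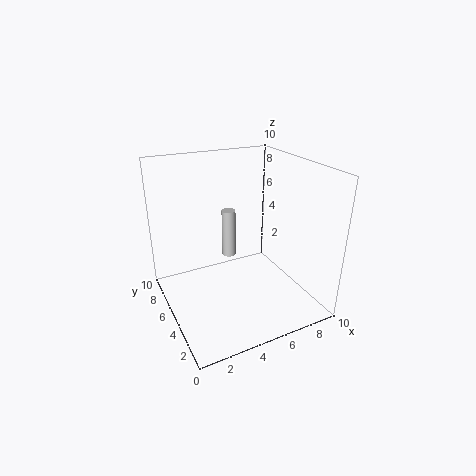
cx = 5, cy = 6.5, cz = 3, r = 0.5, color = 'lightgray'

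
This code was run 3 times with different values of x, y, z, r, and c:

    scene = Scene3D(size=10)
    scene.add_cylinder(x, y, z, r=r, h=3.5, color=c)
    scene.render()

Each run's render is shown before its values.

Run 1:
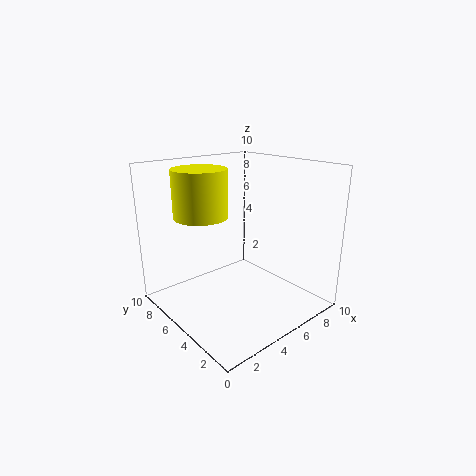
x = 4; y = 8; z = 6; r = 2; c = 'yellow'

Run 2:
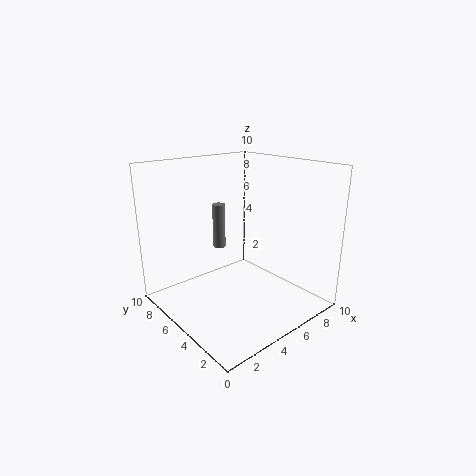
x = 6; y = 8.5; z = 3; r = 0.5; c = 'gray'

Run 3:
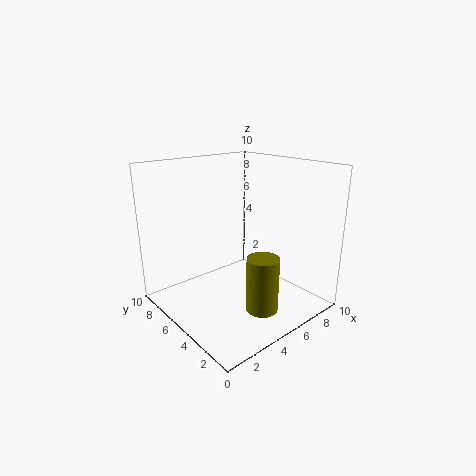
x = 4; y = 1.5; z = 1.5; r = 1; c = 'olive'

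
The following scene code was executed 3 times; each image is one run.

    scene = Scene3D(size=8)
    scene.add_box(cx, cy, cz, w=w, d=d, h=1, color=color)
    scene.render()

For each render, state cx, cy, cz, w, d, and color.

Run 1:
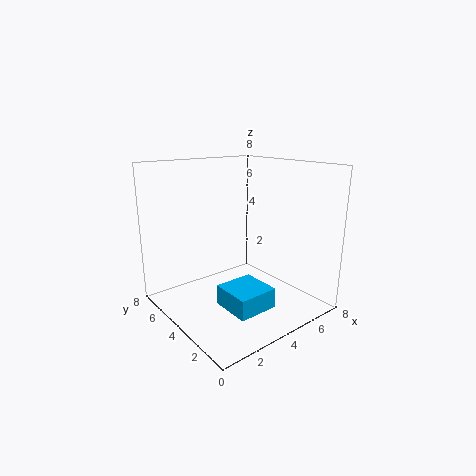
cx = 1.5
cy = 0.5
cz = 1.5
w = 2
d = 2
color = 'deepskyblue'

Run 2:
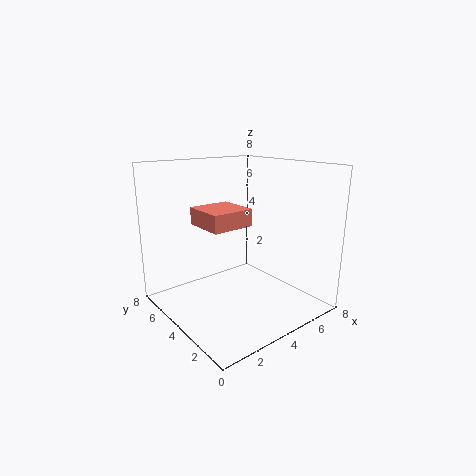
cx = 2.5
cy = 4
cz = 4.5
w = 2.5
d = 2.5
color = 'salmon'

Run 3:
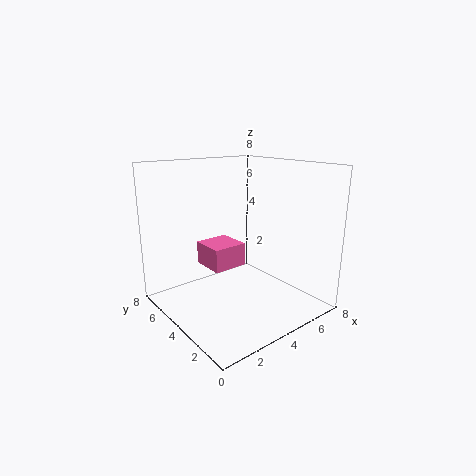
cx = 0.5
cy = 1
cz = 4
w = 1.5
d = 1.5
color = 'hotpink'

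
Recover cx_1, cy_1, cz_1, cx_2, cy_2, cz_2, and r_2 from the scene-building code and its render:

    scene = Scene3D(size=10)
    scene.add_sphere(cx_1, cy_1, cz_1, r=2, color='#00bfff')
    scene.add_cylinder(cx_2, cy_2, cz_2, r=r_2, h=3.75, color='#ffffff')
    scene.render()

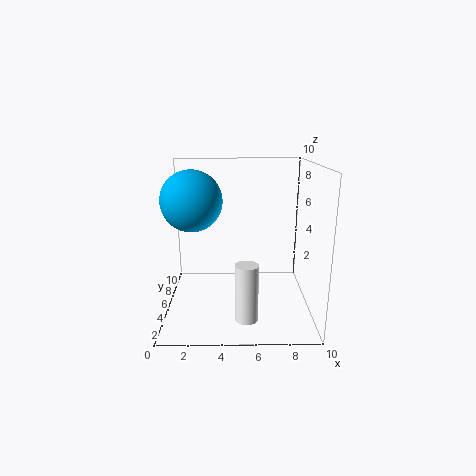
cx_1 = 2; cy_1 = 4.25; cz_1 = 7.75; cx_2 = 5.5; cy_2 = 2; cz_2 = 0.5; r_2 = 0.75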